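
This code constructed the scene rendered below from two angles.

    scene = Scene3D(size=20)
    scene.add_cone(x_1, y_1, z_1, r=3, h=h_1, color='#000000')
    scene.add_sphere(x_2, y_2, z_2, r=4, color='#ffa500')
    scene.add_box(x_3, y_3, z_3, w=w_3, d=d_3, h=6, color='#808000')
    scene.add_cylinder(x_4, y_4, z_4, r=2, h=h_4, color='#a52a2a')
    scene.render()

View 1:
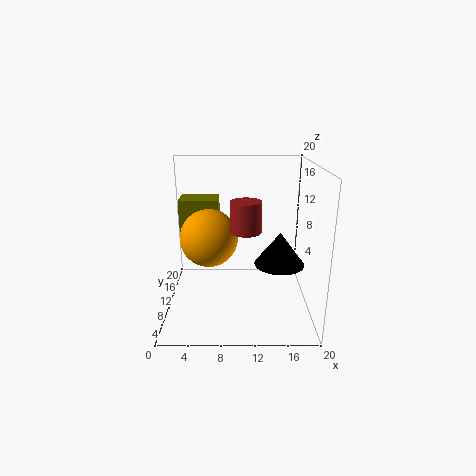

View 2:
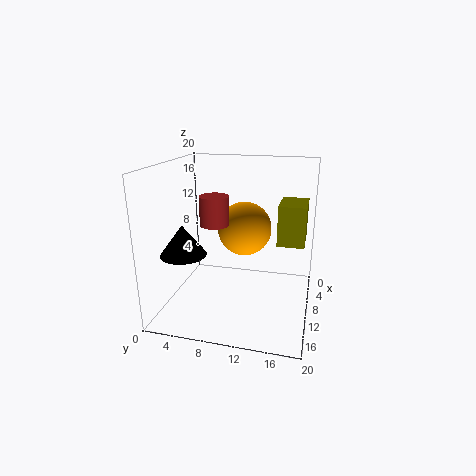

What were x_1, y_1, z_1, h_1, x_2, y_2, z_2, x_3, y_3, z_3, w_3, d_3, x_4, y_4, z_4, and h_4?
x_1 = 15, y_1 = 4, z_1 = 9, h_1 = 4, x_2 = 6, y_2 = 10, z_2 = 10, x_3 = 1, y_3 = 15, z_3 = 8, w_3 = 6, d_3 = 4, x_4 = 11, y_4 = 7, z_4 = 12, h_4 = 4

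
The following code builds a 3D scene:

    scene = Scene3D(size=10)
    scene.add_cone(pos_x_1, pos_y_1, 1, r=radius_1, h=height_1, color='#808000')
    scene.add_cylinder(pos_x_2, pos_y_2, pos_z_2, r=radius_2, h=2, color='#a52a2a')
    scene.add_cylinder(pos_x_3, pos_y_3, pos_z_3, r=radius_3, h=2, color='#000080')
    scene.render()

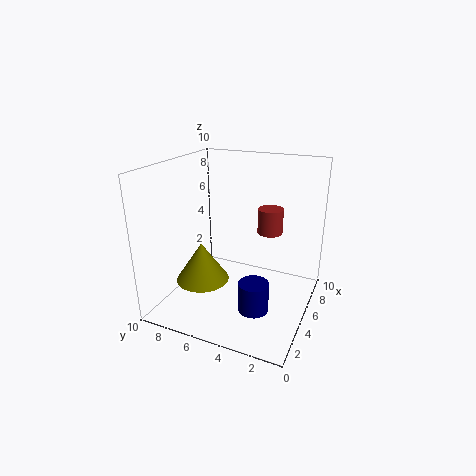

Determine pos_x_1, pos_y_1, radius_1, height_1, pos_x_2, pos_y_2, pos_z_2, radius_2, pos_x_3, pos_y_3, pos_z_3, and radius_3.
pos_x_1 = 5
pos_y_1 = 8
radius_1 = 2
height_1 = 3
pos_x_2 = 9
pos_y_2 = 4
pos_z_2 = 4
radius_2 = 1
pos_x_3 = 3
pos_y_3 = 3
pos_z_3 = 1
radius_3 = 1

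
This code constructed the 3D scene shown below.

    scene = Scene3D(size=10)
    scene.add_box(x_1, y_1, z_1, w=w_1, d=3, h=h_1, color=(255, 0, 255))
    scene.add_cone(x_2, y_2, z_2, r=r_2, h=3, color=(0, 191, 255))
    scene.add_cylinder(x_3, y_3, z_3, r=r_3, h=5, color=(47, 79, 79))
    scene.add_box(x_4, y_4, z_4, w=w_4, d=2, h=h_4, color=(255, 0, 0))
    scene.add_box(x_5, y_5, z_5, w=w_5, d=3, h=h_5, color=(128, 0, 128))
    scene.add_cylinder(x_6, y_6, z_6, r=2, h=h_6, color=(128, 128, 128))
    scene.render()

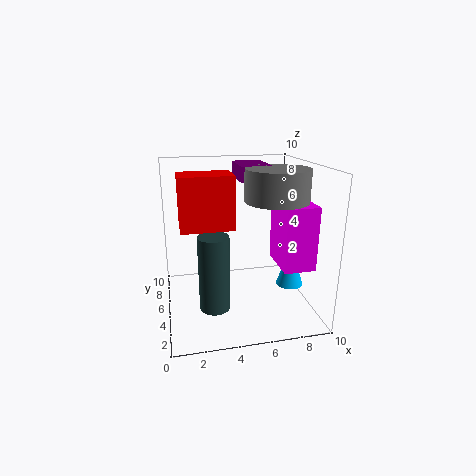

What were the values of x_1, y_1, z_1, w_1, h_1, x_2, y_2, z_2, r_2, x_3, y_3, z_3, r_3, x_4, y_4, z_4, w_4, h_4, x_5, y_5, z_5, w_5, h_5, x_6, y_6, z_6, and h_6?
x_1 = 7; y_1 = 1; z_1 = 4; w_1 = 2; h_1 = 4; x_2 = 9; y_2 = 5; z_2 = 1; r_2 = 1; x_3 = 3; y_3 = 3; z_3 = 1; r_3 = 1; x_4 = 1; y_4 = 1; z_4 = 7; w_4 = 3; h_4 = 3; x_5 = 5; y_5 = 4; z_5 = 9; w_5 = 2; h_5 = 1; x_6 = 7; y_6 = 3; z_6 = 8; h_6 = 2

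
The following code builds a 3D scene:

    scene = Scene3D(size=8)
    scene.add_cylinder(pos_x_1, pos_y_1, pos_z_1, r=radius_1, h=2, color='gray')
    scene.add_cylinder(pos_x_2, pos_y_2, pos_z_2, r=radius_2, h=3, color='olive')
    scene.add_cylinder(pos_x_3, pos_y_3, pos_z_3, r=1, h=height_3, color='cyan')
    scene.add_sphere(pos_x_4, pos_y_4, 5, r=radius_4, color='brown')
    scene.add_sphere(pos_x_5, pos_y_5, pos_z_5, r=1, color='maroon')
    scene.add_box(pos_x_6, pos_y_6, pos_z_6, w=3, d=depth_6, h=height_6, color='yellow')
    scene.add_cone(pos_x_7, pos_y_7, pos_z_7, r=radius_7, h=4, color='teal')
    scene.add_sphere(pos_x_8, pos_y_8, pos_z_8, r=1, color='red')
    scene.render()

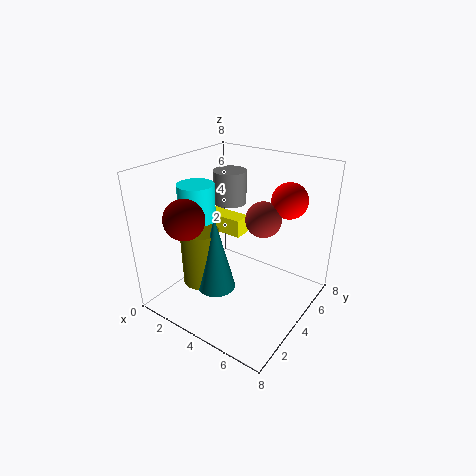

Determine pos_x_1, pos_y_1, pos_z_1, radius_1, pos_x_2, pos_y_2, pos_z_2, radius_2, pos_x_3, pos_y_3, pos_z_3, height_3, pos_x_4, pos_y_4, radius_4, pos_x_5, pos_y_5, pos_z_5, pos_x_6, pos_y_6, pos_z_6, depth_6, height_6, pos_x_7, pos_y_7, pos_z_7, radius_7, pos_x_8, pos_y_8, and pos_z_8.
pos_x_1 = 2, pos_y_1 = 6, pos_z_1 = 5, radius_1 = 1, pos_x_2 = 3, pos_y_2 = 2, pos_z_2 = 2, radius_2 = 1, pos_x_3 = 2, pos_y_3 = 3, pos_z_3 = 4, height_3 = 3, pos_x_4 = 5, pos_y_4 = 5, radius_4 = 1, pos_x_5 = 3, pos_y_5 = 1, pos_z_5 = 6, pos_x_6 = 1, pos_y_6 = 4, pos_z_6 = 4, depth_6 = 1, height_6 = 1, pos_x_7 = 4, pos_y_7 = 2, pos_z_7 = 2, radius_7 = 1, pos_x_8 = 6, pos_y_8 = 6, pos_z_8 = 6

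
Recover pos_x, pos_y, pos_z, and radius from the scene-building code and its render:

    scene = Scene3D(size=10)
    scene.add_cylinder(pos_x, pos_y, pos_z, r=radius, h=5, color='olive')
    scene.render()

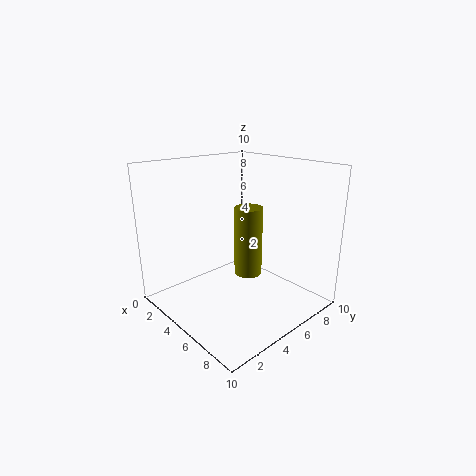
pos_x = 5; pos_y = 6; pos_z = 2; radius = 1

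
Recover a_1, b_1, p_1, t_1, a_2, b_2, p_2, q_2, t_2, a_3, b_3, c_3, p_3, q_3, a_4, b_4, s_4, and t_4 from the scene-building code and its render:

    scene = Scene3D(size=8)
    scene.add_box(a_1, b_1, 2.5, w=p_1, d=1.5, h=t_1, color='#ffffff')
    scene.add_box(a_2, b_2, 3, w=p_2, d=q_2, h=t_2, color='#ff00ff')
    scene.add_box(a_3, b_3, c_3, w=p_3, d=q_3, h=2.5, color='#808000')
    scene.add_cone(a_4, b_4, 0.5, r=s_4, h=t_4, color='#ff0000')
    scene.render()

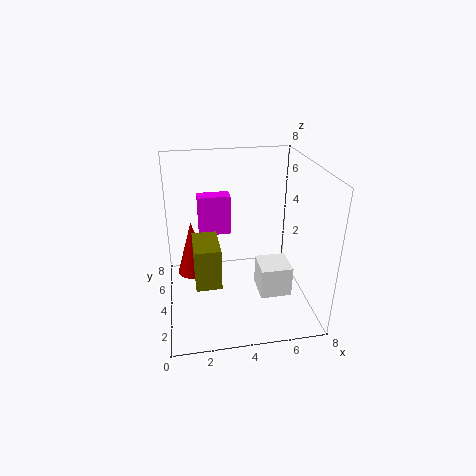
a_1 = 4.5, b_1 = 0.5, p_1 = 1.5, t_1 = 1.5, a_2 = 2, b_2 = 6.5, p_2 = 2, q_2 = 1, t_2 = 2.5, a_3 = 1.5, b_3 = 3.5, c_3 = 1, p_3 = 1.5, q_3 = 2.5, a_4 = 1.5, b_4 = 6.5, s_4 = 1, t_4 = 3.5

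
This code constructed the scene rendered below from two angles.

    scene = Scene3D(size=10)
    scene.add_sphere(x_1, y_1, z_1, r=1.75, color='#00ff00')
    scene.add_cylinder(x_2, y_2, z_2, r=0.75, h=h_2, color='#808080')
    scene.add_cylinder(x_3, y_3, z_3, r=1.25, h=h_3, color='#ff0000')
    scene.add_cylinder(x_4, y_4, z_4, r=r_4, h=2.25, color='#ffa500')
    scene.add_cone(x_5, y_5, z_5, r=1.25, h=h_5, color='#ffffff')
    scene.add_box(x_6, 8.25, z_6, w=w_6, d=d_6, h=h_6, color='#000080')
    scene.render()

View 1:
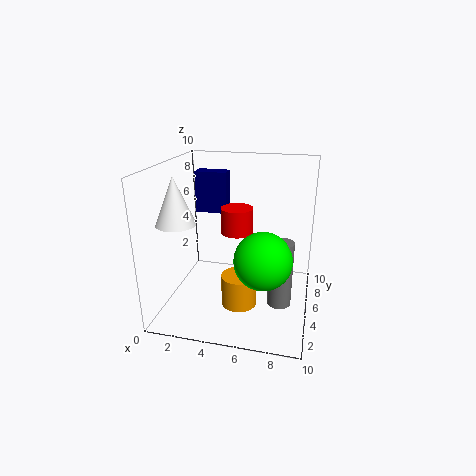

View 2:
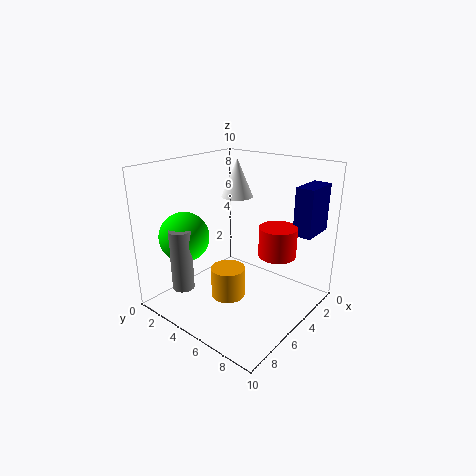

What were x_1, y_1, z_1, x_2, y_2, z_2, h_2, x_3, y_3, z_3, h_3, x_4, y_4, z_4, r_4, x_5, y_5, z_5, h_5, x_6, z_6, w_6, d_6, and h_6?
x_1 = 7.25
y_1 = 2
z_1 = 5
x_2 = 8.25
y_2 = 2.75
z_2 = 1.75
h_2 = 4.25
x_3 = 4.25
y_3 = 7.75
z_3 = 4.25
h_3 = 2
x_4 = 5.25
y_4 = 4.25
z_4 = 0.25
r_4 = 1.25
x_5 = 1.75
y_5 = 2.25
z_5 = 6.75
h_5 = 3
x_6 = 0.75
z_6 = 5.5
w_6 = 2.5
d_6 = 1.25
h_6 = 3.25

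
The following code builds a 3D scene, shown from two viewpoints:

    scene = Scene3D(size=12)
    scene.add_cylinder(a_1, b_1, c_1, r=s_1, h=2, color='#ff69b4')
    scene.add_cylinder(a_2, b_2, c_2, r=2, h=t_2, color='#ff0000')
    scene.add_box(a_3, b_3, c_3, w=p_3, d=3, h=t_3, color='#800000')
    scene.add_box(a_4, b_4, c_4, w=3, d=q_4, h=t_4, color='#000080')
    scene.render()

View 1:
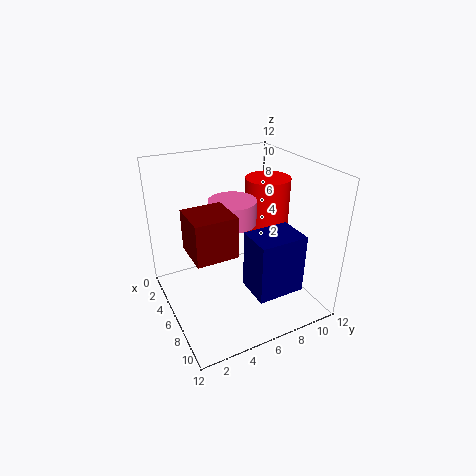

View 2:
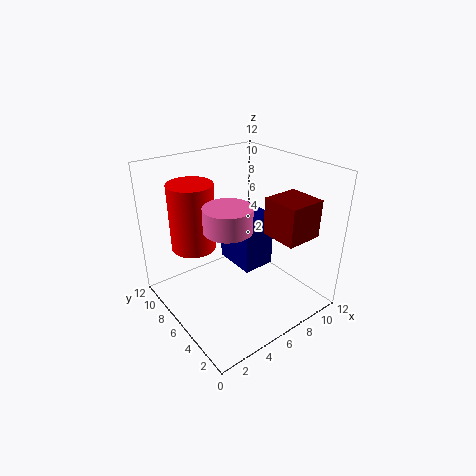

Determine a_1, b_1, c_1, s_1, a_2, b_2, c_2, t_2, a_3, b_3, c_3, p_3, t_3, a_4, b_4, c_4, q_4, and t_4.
a_1 = 5
b_1 = 6
c_1 = 7
s_1 = 2
a_2 = 4
b_2 = 10
c_2 = 4
t_2 = 6
a_3 = 7
b_3 = 1
c_3 = 7
p_3 = 3
t_3 = 3
a_4 = 7
b_4 = 6
c_4 = 2
q_4 = 4
t_4 = 5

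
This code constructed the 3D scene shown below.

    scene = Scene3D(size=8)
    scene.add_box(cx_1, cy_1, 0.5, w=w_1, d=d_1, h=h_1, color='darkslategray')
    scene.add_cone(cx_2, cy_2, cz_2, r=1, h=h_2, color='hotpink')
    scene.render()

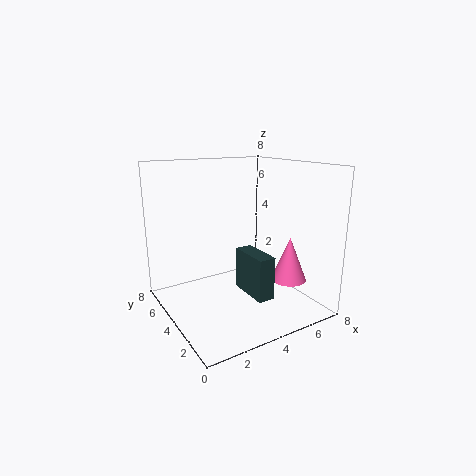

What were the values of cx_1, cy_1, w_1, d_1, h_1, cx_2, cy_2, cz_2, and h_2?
cx_1 = 4.5
cy_1 = 2.5
w_1 = 1
d_1 = 2.5
h_1 = 2.5
cx_2 = 6.5
cy_2 = 2.5
cz_2 = 1.5
h_2 = 2.5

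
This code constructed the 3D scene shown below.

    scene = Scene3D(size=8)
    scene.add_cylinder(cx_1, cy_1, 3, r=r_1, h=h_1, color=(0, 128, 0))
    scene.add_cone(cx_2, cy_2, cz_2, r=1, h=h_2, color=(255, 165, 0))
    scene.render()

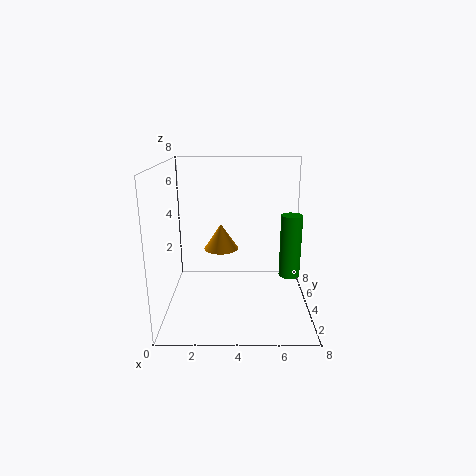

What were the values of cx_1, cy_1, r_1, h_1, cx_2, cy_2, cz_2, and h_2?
cx_1 = 6.5
cy_1 = 1.5
r_1 = 0.5
h_1 = 3
cx_2 = 3
cy_2 = 5
cz_2 = 3
h_2 = 1.5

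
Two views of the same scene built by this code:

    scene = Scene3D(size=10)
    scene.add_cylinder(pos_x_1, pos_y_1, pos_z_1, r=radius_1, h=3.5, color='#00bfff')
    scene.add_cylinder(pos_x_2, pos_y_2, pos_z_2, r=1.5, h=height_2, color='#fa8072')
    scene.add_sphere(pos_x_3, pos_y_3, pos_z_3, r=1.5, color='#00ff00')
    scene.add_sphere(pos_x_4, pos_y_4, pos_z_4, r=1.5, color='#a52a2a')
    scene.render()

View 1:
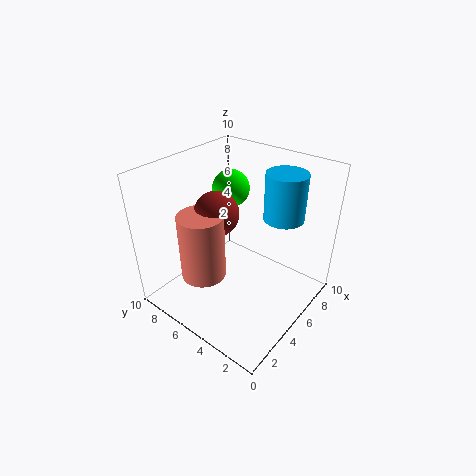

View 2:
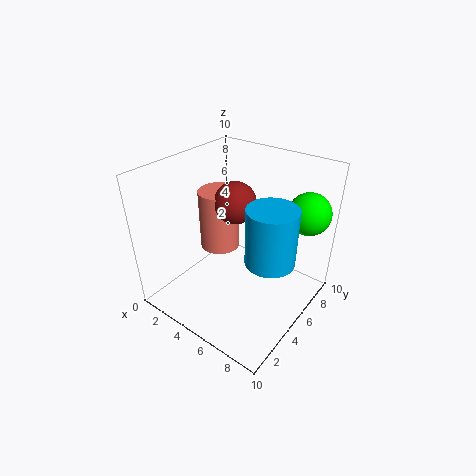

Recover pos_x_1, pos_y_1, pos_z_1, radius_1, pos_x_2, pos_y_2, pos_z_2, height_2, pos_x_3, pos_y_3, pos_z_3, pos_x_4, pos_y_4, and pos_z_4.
pos_x_1 = 8.5; pos_y_1 = 3.5; pos_z_1 = 5.5; radius_1 = 1.5; pos_x_2 = 2.5; pos_y_2 = 6; pos_z_2 = 3; height_2 = 4.5; pos_x_3 = 8.5; pos_y_3 = 8.5; pos_z_3 = 6.5; pos_x_4 = 4; pos_y_4 = 6; pos_z_4 = 7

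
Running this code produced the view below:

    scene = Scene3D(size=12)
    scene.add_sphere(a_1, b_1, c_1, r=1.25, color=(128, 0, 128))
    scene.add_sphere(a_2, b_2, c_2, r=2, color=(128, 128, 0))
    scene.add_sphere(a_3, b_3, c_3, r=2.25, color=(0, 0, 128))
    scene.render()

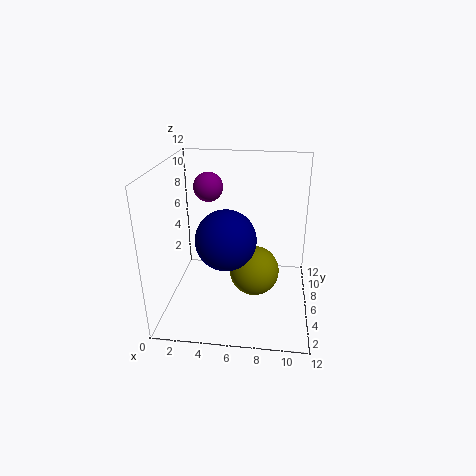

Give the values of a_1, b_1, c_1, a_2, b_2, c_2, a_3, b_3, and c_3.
a_1 = 3.25; b_1 = 7.75; c_1 = 9.75; a_2 = 7.5; b_2 = 4.75; c_2 = 3.75; a_3 = 5.5; b_3 = 3; c_3 = 7.25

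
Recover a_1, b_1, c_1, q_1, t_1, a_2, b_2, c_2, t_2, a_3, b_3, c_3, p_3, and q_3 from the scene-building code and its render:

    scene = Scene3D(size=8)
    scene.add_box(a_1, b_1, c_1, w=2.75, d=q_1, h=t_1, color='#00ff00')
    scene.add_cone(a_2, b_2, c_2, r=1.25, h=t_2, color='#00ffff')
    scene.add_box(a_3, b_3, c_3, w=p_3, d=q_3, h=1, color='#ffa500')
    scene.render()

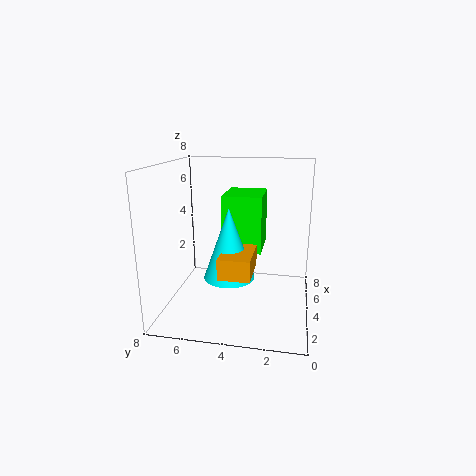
a_1 = 4.25; b_1 = 2.75; c_1 = 3; q_1 = 2.25; t_1 = 3.25; a_2 = 1.75; b_2 = 4; c_2 = 2.75; t_2 = 3.5; a_3 = 0.25; b_3 = 2.75; c_3 = 3.25; p_3 = 2.25; q_3 = 1.5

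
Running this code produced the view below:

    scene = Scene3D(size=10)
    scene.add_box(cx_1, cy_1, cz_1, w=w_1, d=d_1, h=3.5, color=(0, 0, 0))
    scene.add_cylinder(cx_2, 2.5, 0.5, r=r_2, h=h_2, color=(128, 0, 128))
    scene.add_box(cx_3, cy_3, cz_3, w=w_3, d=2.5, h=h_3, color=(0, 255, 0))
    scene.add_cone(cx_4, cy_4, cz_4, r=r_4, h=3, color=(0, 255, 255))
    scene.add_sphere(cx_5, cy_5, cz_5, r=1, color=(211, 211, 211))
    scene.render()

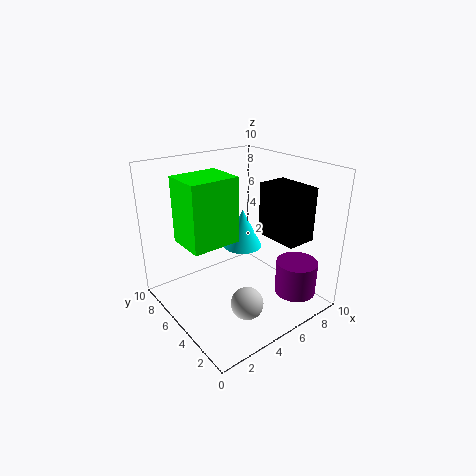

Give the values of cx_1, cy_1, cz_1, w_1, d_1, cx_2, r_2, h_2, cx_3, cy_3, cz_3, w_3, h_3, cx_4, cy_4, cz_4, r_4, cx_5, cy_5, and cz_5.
cx_1 = 6; cy_1 = 1; cz_1 = 5.5; w_1 = 2; d_1 = 3; cx_2 = 8.5; r_2 = 1.5; h_2 = 2.5; cx_3 = 0.5; cy_3 = 3; cz_3 = 6; w_3 = 3; h_3 = 4; cx_4 = 7; cy_4 = 7; cz_4 = 3; r_4 = 1.5; cx_5 = 3; cy_5 = 1.5; cz_5 = 2.5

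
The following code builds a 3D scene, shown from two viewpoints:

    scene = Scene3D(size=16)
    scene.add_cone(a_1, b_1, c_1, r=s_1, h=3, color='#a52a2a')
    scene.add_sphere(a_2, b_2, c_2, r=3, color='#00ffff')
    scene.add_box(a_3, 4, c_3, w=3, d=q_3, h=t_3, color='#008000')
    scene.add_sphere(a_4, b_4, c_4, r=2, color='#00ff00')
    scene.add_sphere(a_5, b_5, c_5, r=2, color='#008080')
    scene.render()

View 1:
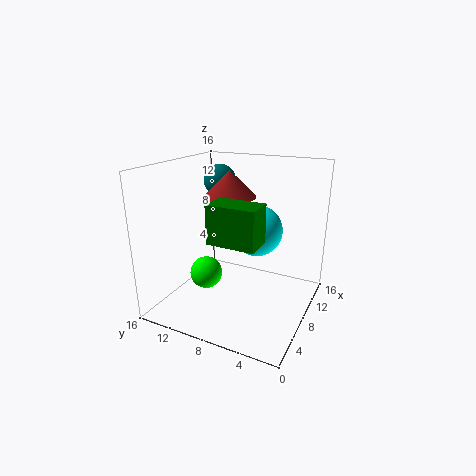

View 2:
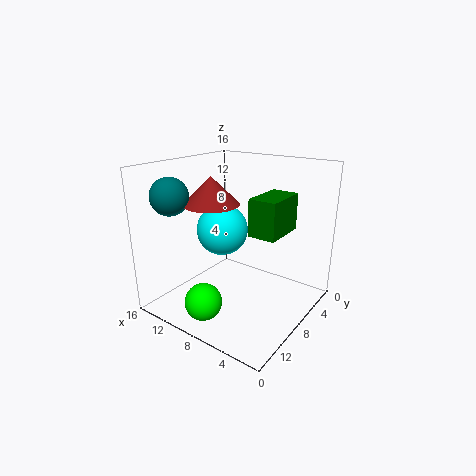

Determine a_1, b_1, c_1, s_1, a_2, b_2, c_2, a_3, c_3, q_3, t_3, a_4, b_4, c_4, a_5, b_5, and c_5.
a_1 = 10
b_1 = 10
c_1 = 12
s_1 = 3
a_2 = 11
b_2 = 7
c_2 = 8
a_3 = 3
c_3 = 9
q_3 = 5
t_3 = 4
a_4 = 9
b_4 = 13
c_4 = 2
a_5 = 13
b_5 = 13
c_5 = 13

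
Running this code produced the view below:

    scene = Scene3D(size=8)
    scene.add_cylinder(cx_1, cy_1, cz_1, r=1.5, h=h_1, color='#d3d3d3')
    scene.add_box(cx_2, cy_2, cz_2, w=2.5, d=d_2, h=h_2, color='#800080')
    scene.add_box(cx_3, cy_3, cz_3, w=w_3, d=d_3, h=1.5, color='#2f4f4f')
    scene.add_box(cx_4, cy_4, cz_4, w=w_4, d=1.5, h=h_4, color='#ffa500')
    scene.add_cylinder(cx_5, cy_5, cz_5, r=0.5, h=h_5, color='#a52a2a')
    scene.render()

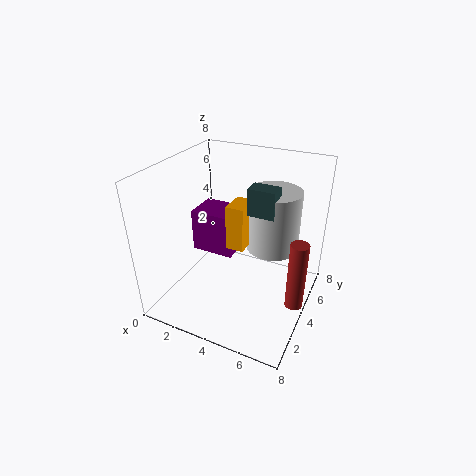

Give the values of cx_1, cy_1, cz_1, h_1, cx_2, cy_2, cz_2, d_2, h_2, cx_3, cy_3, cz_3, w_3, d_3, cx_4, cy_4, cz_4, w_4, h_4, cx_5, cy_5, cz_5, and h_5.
cx_1 = 5.5; cy_1 = 5.5; cz_1 = 3; h_1 = 3.5; cx_2 = 1; cy_2 = 4; cz_2 = 2.5; d_2 = 2; h_2 = 2.5; cx_3 = 4.5; cy_3 = 4; cz_3 = 5.5; w_3 = 1.5; d_3 = 1; cx_4 = 3.5; cy_4 = 3.5; cz_4 = 3.5; w_4 = 1; h_4 = 2.5; cx_5 = 7.5; cy_5 = 4; cz_5 = 0.5; h_5 = 4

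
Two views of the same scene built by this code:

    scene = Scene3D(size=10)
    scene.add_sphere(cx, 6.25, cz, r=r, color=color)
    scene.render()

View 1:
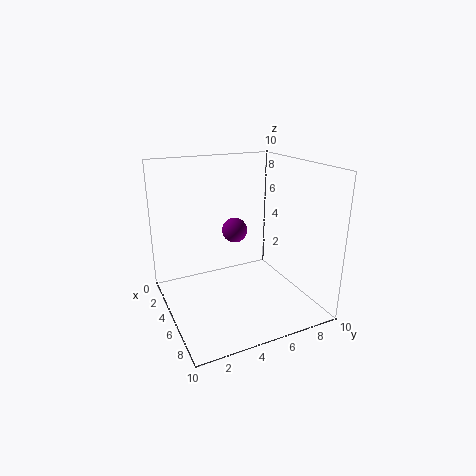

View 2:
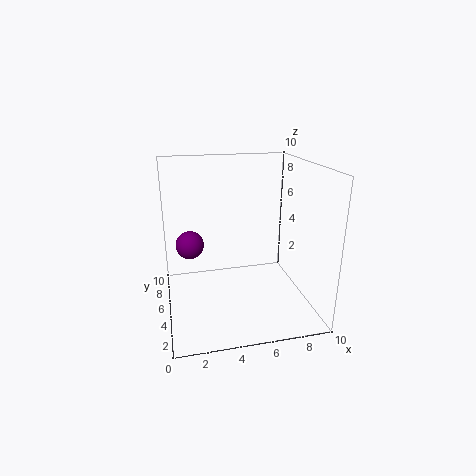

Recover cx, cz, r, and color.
cx = 1.75, cz = 4.25, r = 1, color = 'purple'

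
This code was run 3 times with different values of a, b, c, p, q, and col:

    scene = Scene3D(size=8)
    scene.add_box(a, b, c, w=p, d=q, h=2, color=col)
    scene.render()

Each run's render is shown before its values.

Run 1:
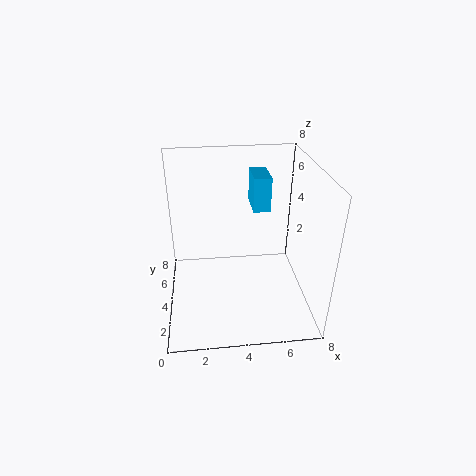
a = 5
b = 5
c = 5
p = 1
q = 2
col = 'deepskyblue'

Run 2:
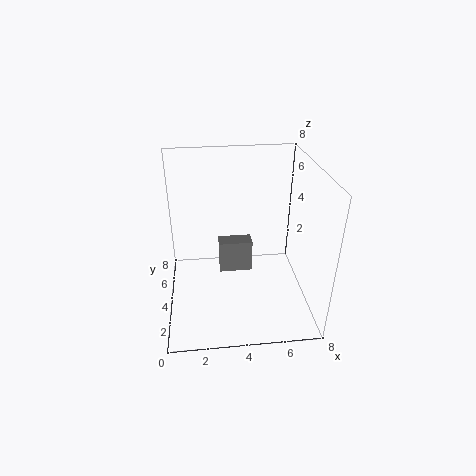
a = 3
b = 5
c = 1
p = 2
q = 1
col = 'gray'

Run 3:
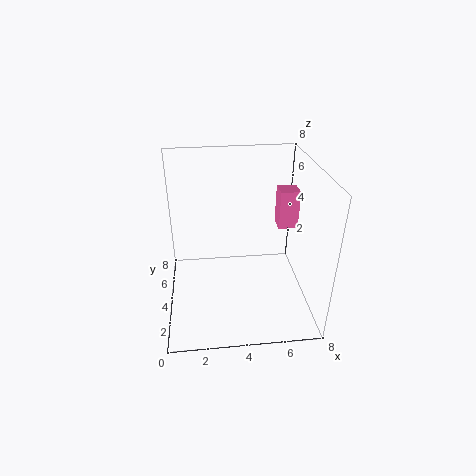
a = 6
b = 3
c = 5
p = 1
q = 1
col = 'hotpink'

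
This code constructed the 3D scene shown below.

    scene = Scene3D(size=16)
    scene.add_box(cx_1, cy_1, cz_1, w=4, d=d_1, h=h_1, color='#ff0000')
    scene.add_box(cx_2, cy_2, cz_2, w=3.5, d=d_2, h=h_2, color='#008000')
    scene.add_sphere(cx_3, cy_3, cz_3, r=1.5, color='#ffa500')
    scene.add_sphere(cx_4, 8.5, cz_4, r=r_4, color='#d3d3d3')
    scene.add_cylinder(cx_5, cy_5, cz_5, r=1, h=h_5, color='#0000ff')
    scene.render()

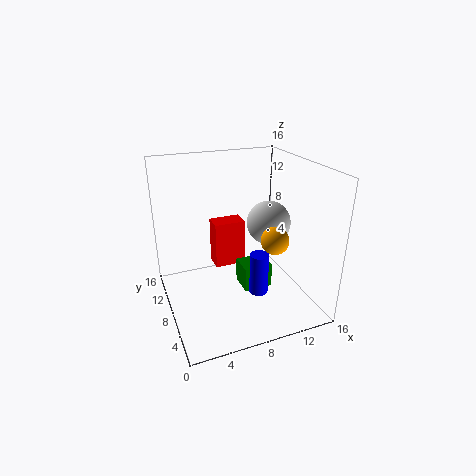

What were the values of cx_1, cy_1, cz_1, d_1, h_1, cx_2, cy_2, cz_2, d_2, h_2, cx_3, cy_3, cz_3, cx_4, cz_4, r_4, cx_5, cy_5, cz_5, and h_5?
cx_1 = 7
cy_1 = 13
cz_1 = 1.5
d_1 = 2.5
h_1 = 6
cx_2 = 9
cy_2 = 8
cz_2 = 0.5
d_2 = 3
h_2 = 3
cx_3 = 11
cy_3 = 5
cz_3 = 8.5
cx_4 = 12
cz_4 = 9
r_4 = 2.5
cx_5 = 9
cy_5 = 4.5
cz_5 = 3
h_5 = 4.5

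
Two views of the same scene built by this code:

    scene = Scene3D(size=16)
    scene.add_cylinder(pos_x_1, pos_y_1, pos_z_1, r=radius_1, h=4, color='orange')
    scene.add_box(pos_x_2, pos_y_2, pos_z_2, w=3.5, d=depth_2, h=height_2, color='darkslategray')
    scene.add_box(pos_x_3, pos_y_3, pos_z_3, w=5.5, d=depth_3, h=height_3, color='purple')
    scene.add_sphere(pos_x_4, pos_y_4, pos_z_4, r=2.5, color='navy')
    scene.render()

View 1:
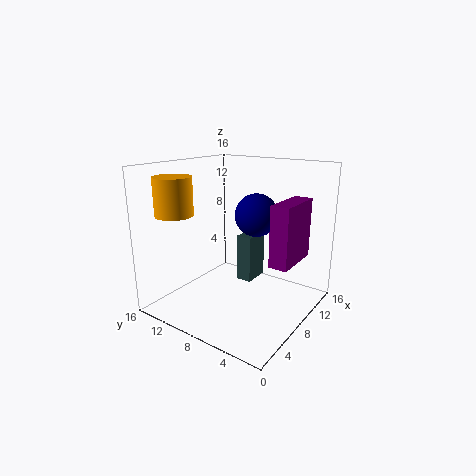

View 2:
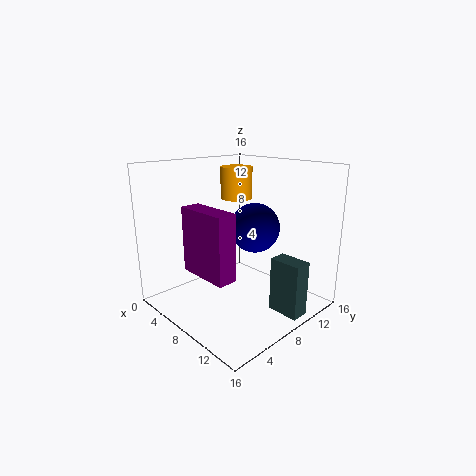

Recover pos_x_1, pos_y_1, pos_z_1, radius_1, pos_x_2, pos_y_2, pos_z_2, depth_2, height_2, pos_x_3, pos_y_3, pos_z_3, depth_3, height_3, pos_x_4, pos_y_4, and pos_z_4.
pos_x_1 = 3; pos_y_1 = 12.5; pos_z_1 = 11; radius_1 = 2; pos_x_2 = 12; pos_y_2 = 9; pos_z_2 = 0.5; depth_2 = 2; height_2 = 6; pos_x_3 = 7; pos_y_3 = 1.5; pos_z_3 = 6; depth_3 = 2; height_3 = 6.5; pos_x_4 = 11; pos_y_4 = 7.5; pos_z_4 = 10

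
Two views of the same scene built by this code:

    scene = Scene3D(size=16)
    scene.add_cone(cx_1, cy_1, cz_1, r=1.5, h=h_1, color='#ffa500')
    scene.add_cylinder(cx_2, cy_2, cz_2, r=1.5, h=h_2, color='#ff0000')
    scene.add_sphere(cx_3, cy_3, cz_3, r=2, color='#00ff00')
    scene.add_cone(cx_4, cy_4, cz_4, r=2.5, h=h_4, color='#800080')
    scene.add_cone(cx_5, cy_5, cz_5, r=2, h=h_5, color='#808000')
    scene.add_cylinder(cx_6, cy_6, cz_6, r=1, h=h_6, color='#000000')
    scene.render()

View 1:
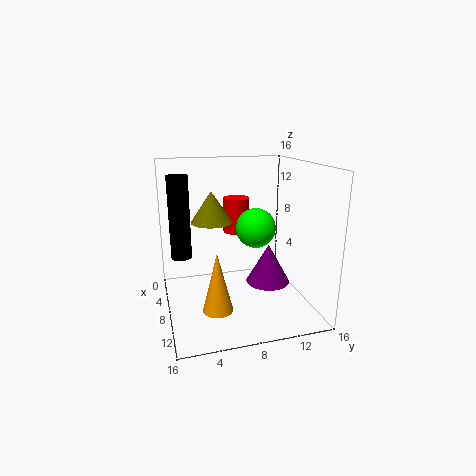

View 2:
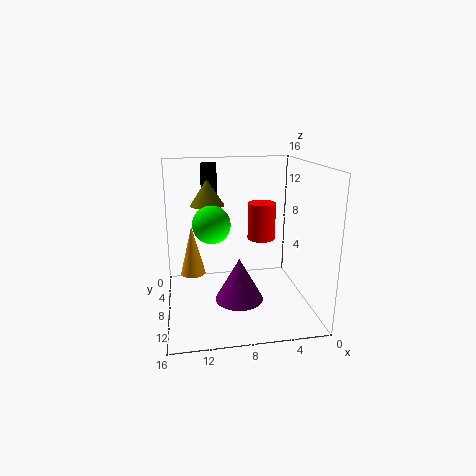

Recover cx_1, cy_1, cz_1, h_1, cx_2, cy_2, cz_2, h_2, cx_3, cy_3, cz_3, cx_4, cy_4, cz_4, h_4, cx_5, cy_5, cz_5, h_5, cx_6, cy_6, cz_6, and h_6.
cx_1 = 13; cy_1 = 4.5; cz_1 = 2.5; h_1 = 6; cx_2 = 5.5; cy_2 = 8.5; cz_2 = 8; h_2 = 4; cx_3 = 11; cy_3 = 9; cz_3 = 10; cx_4 = 8.5; cy_4 = 11.5; cz_4 = 2.5; h_4 = 4.5; cx_5 = 11; cy_5 = 4.5; cz_5 = 11; h_5 = 3; cx_6 = 10.5; cy_6 = 1.5; cz_6 = 7.5; h_6 = 8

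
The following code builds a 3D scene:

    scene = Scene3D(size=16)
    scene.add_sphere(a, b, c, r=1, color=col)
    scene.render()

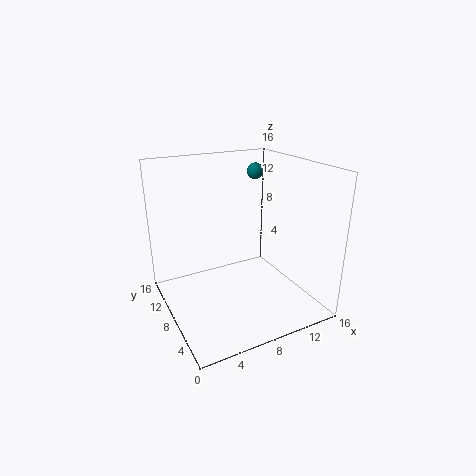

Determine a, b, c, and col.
a = 13
b = 13
c = 14
col = 'teal'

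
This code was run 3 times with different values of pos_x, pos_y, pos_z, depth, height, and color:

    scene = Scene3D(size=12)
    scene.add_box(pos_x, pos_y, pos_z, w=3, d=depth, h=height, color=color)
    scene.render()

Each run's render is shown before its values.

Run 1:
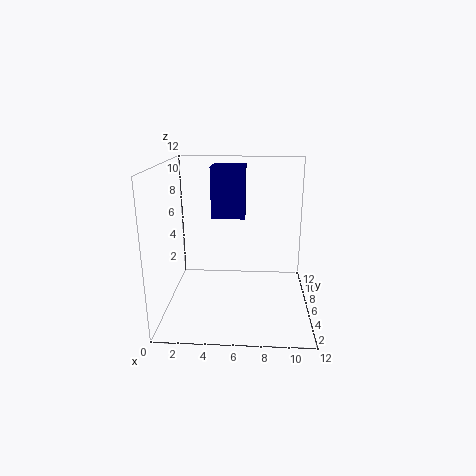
pos_x = 3.5, pos_y = 8, pos_z = 7, depth = 3, height = 4.5, color = 'navy'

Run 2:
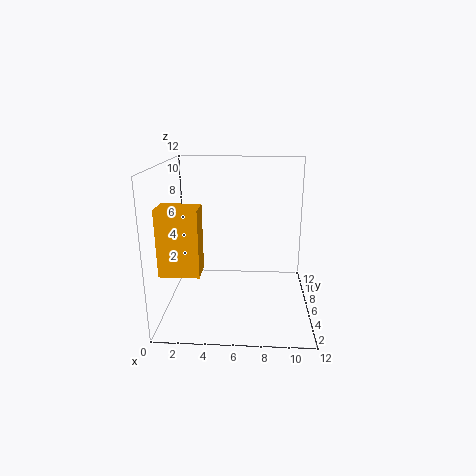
pos_x = 0.5, pos_y = 1.5, pos_z = 4.5, depth = 2, height = 5, color = 'orange'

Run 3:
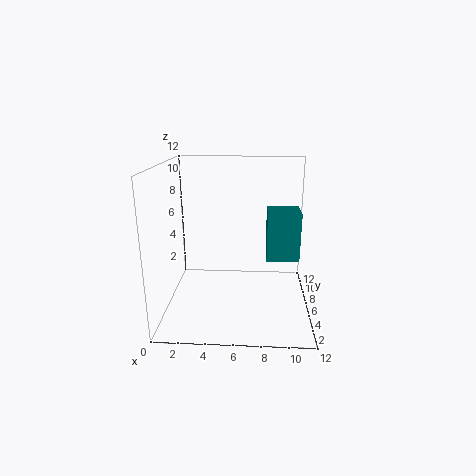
pos_x = 8.5, pos_y = 8, pos_z = 3, depth = 3, height = 4.5, color = 'teal'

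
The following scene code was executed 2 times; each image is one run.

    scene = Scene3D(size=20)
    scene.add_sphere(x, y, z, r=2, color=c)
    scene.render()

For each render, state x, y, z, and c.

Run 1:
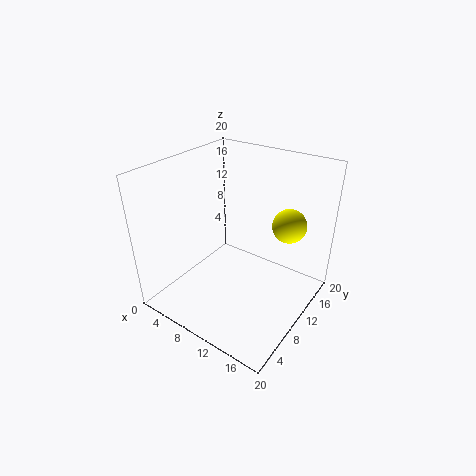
x = 18
y = 9
z = 15
c = 'yellow'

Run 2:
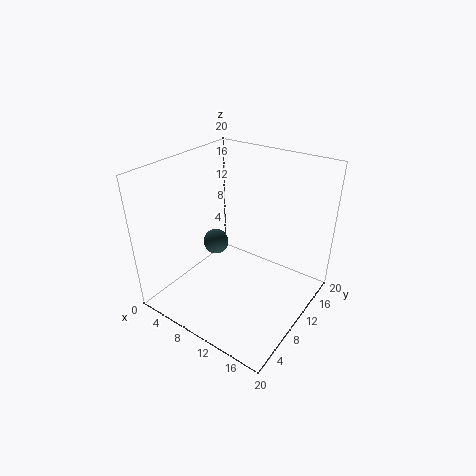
x = 3.5
y = 13
z = 5.5
c = 'darkslategray'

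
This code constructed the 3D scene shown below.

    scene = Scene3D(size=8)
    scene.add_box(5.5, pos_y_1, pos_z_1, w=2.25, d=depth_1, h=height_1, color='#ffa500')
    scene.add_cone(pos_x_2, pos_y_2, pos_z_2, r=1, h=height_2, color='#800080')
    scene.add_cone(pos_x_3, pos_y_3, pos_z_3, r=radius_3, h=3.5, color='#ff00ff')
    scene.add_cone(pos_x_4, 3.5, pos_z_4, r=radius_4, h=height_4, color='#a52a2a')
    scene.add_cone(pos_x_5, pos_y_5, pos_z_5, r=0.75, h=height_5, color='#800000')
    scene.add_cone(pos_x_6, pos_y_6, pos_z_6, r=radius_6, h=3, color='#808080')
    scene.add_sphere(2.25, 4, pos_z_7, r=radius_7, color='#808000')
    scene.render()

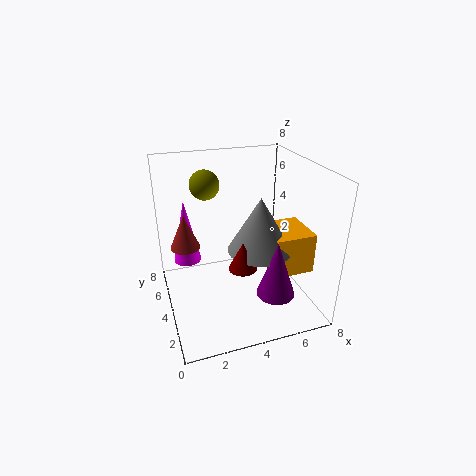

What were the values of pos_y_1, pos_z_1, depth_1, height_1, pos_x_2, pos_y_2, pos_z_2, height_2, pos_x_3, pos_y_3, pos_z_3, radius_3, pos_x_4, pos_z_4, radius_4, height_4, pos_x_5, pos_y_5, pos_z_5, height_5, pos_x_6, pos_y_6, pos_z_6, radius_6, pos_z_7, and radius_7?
pos_y_1 = 2, pos_z_1 = 2.25, depth_1 = 2.5, height_1 = 2.25, pos_x_2 = 5.25, pos_y_2 = 1.5, pos_z_2 = 1.75, height_2 = 3, pos_x_3 = 1.25, pos_y_3 = 4.75, pos_z_3 = 2.75, radius_3 = 0.75, pos_x_4 = 1, pos_z_4 = 4.25, radius_4 = 0.75, height_4 = 1.75, pos_x_5 = 3.75, pos_y_5 = 2.5, pos_z_5 = 3, height_5 = 1.5, pos_x_6 = 5, pos_y_6 = 3.25, pos_z_6 = 3.5, radius_6 = 1.75, pos_z_7 = 7.25, radius_7 = 0.75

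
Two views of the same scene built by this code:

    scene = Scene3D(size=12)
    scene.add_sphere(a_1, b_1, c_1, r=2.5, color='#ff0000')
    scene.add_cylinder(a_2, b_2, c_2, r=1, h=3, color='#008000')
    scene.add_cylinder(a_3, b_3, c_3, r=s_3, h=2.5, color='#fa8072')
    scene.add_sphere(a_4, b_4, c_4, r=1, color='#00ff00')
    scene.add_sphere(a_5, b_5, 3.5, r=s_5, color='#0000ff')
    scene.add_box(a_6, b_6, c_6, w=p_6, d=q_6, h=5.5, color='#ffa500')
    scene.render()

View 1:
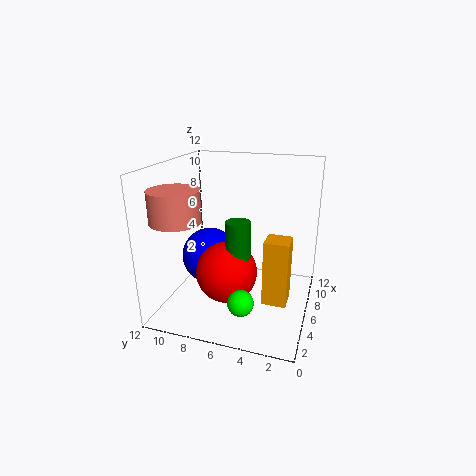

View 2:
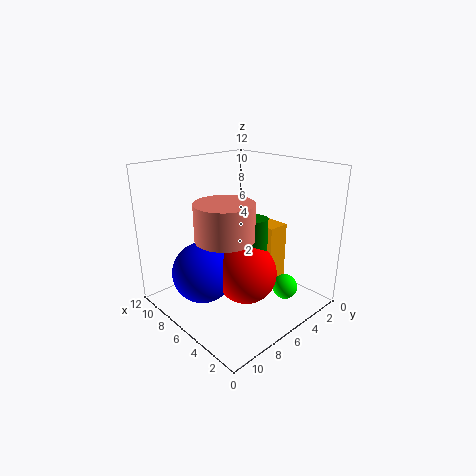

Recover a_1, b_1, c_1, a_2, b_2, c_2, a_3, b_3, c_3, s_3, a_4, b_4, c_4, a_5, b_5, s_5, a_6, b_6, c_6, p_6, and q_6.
a_1 = 4.5
b_1 = 6.5
c_1 = 3.5
a_2 = 4.5
b_2 = 5.5
c_2 = 5
a_3 = 3
b_3 = 10
c_3 = 8
s_3 = 2
a_4 = 2
b_4 = 4.5
c_4 = 2.5
a_5 = 7
b_5 = 9
s_5 = 2.5
a_6 = 4.5
b_6 = 1.5
c_6 = 1
p_6 = 2
q_6 = 2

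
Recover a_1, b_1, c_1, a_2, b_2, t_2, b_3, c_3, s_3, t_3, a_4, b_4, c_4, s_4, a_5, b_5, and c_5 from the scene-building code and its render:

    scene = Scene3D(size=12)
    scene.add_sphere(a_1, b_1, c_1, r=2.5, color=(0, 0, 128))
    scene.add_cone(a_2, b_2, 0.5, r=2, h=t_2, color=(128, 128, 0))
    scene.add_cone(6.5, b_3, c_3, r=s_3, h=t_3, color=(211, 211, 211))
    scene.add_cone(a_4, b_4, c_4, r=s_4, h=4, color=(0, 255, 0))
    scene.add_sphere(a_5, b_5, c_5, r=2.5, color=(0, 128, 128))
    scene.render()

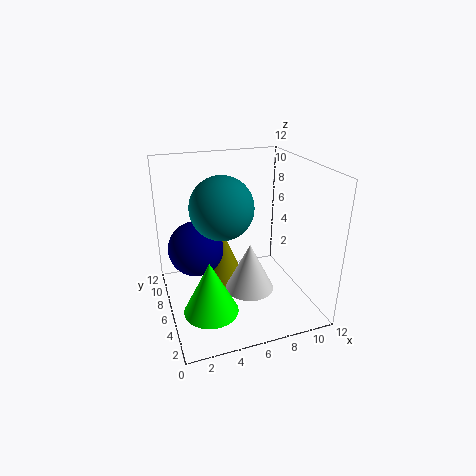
a_1 = 3; b_1 = 9; c_1 = 4; a_2 = 5.5; b_2 = 9; t_2 = 5; b_3 = 4.5; c_3 = 2; s_3 = 2; t_3 = 4; a_4 = 2.5; b_4 = 2; c_4 = 2.5; s_4 = 2; a_5 = 4.5; b_5 = 5.5; c_5 = 9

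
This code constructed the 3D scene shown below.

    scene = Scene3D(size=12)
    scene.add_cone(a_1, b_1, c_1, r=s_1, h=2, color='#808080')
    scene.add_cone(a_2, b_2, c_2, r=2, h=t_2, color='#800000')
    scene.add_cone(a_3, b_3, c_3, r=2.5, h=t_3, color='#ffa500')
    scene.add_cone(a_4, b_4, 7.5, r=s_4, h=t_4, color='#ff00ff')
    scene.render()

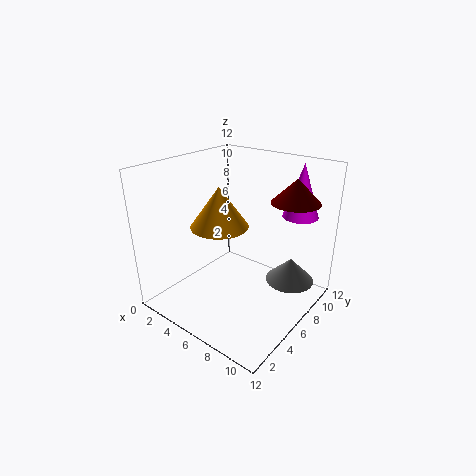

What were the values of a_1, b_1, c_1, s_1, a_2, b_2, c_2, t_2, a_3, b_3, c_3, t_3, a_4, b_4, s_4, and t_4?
a_1 = 10
b_1 = 8
c_1 = 2.5
s_1 = 2
a_2 = 9.5
b_2 = 9
c_2 = 9
t_2 = 2
a_3 = 4
b_3 = 6
c_3 = 6.5
t_3 = 3.5
a_4 = 9.5
b_4 = 10
s_4 = 1.5
t_4 = 4.5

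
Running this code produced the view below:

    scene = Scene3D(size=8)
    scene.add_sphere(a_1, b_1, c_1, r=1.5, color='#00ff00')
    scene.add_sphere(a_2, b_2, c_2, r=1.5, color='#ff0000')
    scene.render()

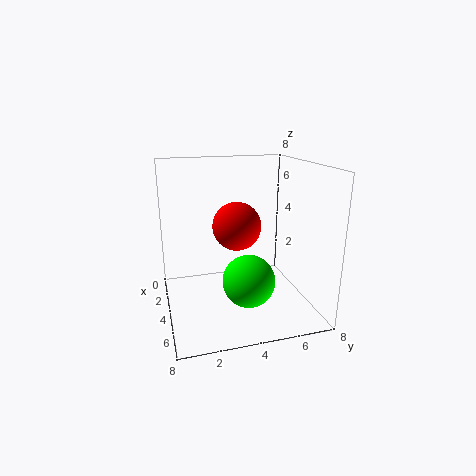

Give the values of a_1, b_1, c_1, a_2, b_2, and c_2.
a_1 = 4.5; b_1 = 4.5; c_1 = 1.5; a_2 = 2; b_2 = 4.5; c_2 = 4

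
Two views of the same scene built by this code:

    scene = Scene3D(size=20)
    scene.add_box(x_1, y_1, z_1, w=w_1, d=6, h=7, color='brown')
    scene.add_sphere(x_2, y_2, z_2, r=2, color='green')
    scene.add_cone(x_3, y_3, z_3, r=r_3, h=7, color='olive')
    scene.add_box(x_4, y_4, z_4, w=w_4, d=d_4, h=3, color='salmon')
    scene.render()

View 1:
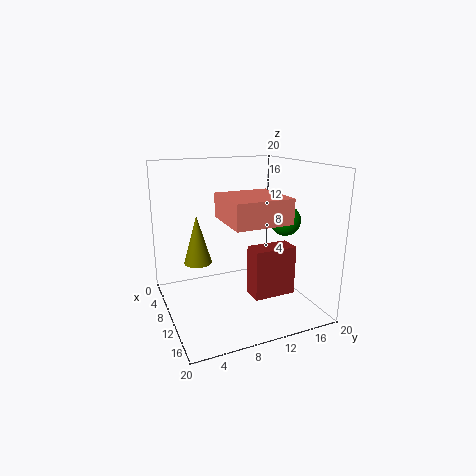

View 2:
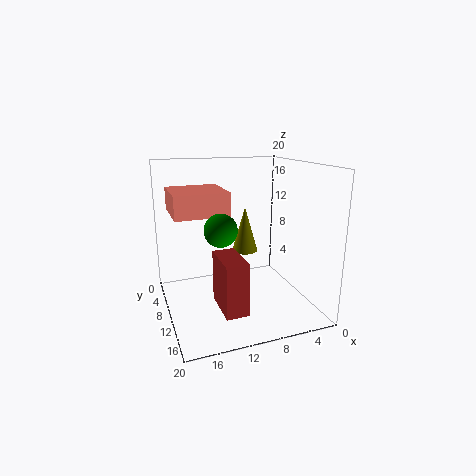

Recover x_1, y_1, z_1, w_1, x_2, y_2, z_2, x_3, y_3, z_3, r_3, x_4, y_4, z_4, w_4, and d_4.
x_1 = 11
y_1 = 11
z_1 = 2
w_1 = 3
x_2 = 14
y_2 = 15
z_2 = 13
x_3 = 7
y_3 = 5
z_3 = 6
r_3 = 2
x_4 = 12
y_4 = 6
z_4 = 14
w_4 = 7
d_4 = 7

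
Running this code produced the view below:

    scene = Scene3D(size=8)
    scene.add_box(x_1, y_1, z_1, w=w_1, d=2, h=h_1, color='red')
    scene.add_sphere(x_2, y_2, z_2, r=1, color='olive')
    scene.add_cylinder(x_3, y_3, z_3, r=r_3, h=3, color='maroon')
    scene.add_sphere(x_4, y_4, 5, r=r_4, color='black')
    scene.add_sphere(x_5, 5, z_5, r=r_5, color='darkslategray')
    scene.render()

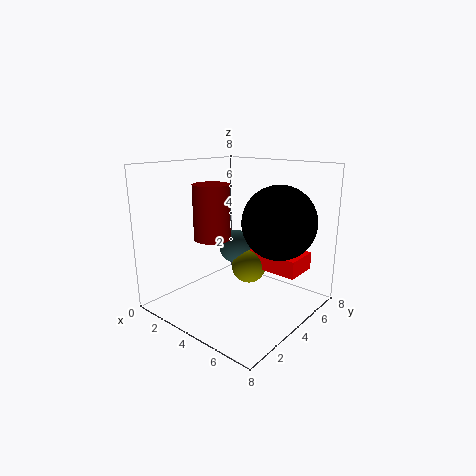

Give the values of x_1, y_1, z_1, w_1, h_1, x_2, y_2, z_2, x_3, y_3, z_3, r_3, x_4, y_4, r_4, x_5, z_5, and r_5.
x_1 = 4; y_1 = 5; z_1 = 2; w_1 = 3; h_1 = 1; x_2 = 4; y_2 = 5; z_2 = 2; x_3 = 3; y_3 = 3; z_3 = 4; r_3 = 1; x_4 = 6; y_4 = 5; r_4 = 2; x_5 = 3; z_5 = 3; r_5 = 1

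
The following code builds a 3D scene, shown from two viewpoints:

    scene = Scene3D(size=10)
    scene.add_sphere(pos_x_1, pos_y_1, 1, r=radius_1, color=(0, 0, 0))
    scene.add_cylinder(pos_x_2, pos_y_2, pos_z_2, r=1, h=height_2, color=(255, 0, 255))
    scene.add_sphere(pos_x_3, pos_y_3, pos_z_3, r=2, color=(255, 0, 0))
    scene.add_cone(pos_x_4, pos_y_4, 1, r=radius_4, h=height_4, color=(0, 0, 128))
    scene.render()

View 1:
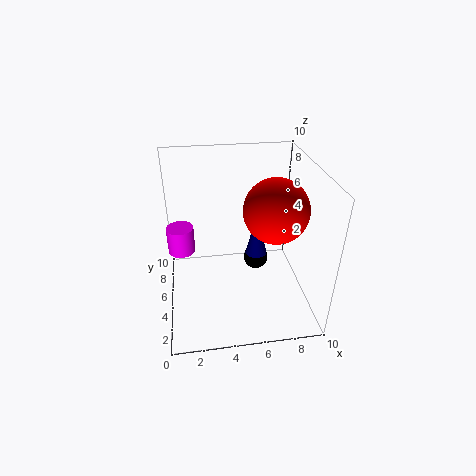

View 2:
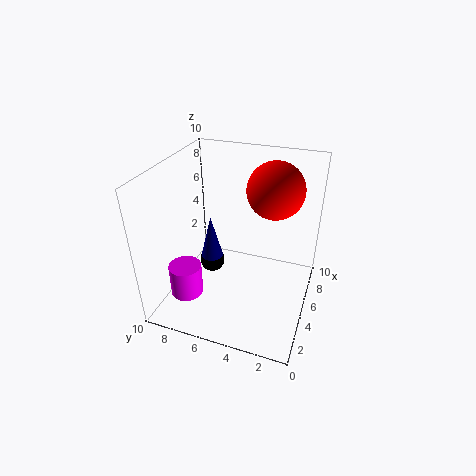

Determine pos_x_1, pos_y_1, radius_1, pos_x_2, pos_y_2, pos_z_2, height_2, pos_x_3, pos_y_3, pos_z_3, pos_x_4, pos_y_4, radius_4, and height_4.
pos_x_1 = 7, pos_y_1 = 8, radius_1 = 1, pos_x_2 = 1, pos_y_2 = 7, pos_z_2 = 3, height_2 = 2, pos_x_3 = 7, pos_y_3 = 3, pos_z_3 = 8, pos_x_4 = 7, pos_y_4 = 8, radius_4 = 1, height_4 = 4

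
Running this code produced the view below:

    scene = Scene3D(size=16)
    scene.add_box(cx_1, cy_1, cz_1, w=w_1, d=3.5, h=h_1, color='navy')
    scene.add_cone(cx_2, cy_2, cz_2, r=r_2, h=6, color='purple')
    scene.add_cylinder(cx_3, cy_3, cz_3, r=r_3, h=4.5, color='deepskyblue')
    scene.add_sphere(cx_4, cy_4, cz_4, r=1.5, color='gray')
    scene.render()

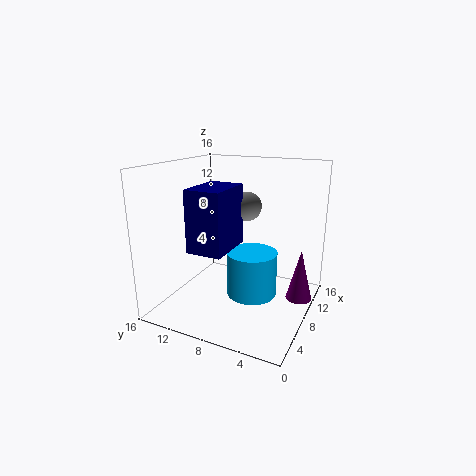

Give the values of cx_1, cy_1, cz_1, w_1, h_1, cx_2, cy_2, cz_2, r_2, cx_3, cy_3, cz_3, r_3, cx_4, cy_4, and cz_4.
cx_1 = 1; cy_1 = 6.5; cz_1 = 8.5; w_1 = 5; h_1 = 6; cx_2 = 11; cy_2 = 1.5; cz_2 = 0.5; r_2 = 1.5; cx_3 = 5; cy_3 = 5; cz_3 = 3.5; r_3 = 2.5; cx_4 = 7; cy_4 = 6.5; cz_4 = 12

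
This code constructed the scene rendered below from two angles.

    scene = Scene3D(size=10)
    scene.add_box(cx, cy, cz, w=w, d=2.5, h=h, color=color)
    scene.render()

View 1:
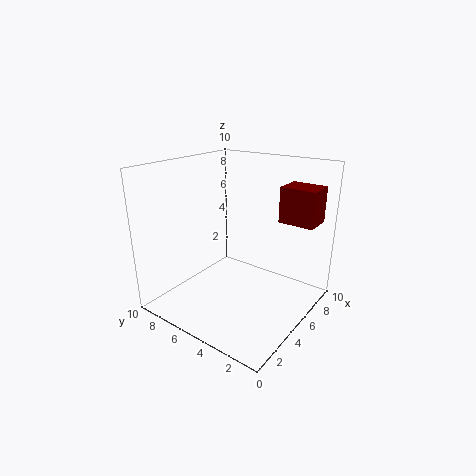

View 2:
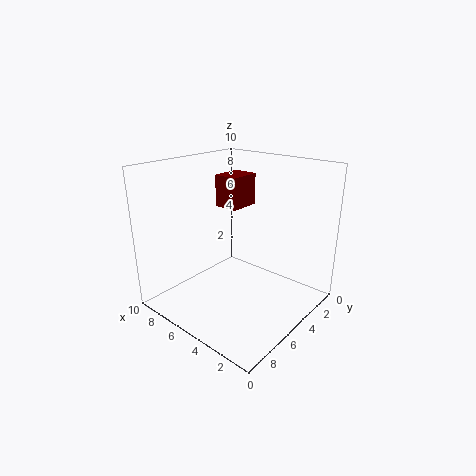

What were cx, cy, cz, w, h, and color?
cx = 7, cy = 0.5, cz = 6, w = 2, h = 2.5, color = 'maroon'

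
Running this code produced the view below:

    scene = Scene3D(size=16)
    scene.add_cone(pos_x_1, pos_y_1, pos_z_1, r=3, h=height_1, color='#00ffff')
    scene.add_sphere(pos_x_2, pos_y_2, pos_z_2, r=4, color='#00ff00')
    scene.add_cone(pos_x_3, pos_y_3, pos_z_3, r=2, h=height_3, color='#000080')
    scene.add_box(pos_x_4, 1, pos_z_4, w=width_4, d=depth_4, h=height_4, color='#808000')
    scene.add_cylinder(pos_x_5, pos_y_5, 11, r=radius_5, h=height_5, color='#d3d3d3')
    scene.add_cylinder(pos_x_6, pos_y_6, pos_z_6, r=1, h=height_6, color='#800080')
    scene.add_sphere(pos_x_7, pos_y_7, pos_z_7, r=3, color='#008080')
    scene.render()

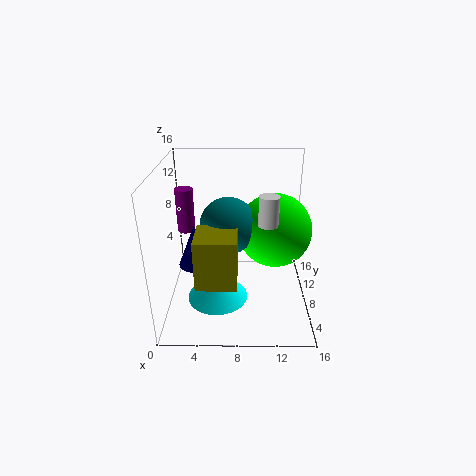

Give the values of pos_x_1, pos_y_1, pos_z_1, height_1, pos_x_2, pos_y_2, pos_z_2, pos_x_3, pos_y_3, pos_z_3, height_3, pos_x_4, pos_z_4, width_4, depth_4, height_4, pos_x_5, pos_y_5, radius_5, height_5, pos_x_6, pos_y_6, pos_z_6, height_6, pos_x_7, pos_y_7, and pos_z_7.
pos_x_1 = 6
pos_y_1 = 3
pos_z_1 = 4
height_1 = 3
pos_x_2 = 12
pos_y_2 = 8
pos_z_2 = 9
pos_x_3 = 3
pos_y_3 = 9
pos_z_3 = 4
height_3 = 5
pos_x_4 = 4
pos_z_4 = 6
width_4 = 4
depth_4 = 4
height_4 = 5
pos_x_5 = 11
pos_y_5 = 5
radius_5 = 1
height_5 = 3
pos_x_6 = 2
pos_y_6 = 10
pos_z_6 = 8
height_6 = 5
pos_x_7 = 7
pos_y_7 = 7
pos_z_7 = 10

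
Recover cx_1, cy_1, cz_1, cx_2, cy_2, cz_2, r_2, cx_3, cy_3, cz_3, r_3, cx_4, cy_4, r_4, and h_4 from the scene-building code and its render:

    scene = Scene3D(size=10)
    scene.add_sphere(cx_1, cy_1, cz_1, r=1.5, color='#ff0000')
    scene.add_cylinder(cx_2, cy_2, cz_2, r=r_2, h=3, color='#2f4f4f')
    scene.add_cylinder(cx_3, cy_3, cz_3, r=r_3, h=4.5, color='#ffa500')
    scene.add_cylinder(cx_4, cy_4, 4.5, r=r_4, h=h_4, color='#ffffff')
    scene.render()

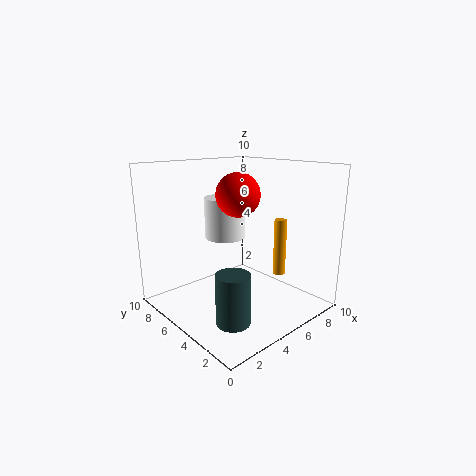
cx_1 = 5
cy_1 = 5
cz_1 = 8
cx_2 = 1.5
cy_2 = 1.5
cz_2 = 1.5
r_2 = 1
cx_3 = 9.5
cy_3 = 5
cz_3 = 1
r_3 = 0.5
cx_4 = 5.5
cy_4 = 7
r_4 = 1.5
h_4 = 3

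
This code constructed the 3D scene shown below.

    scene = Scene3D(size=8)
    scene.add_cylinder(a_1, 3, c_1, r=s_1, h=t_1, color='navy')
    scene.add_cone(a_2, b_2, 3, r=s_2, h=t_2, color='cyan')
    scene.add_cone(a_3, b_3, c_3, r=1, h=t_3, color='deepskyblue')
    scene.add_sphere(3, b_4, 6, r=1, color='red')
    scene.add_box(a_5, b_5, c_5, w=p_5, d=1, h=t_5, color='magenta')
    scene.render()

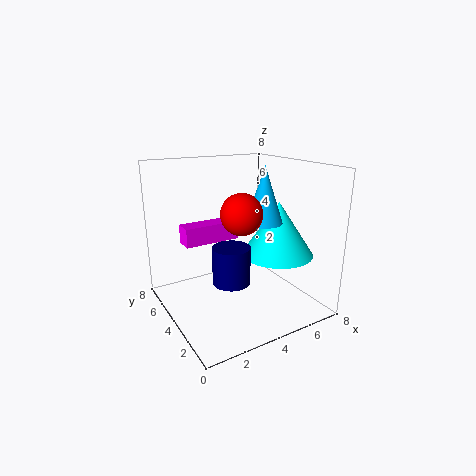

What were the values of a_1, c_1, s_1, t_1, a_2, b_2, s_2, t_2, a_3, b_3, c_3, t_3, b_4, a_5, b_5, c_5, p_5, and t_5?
a_1 = 3; c_1 = 2; s_1 = 1; t_1 = 2; a_2 = 6; b_2 = 3; s_2 = 2; t_2 = 3; a_3 = 5; b_3 = 3; c_3 = 5; t_3 = 3; b_4 = 2; a_5 = 1; b_5 = 4; c_5 = 4; p_5 = 3; t_5 = 1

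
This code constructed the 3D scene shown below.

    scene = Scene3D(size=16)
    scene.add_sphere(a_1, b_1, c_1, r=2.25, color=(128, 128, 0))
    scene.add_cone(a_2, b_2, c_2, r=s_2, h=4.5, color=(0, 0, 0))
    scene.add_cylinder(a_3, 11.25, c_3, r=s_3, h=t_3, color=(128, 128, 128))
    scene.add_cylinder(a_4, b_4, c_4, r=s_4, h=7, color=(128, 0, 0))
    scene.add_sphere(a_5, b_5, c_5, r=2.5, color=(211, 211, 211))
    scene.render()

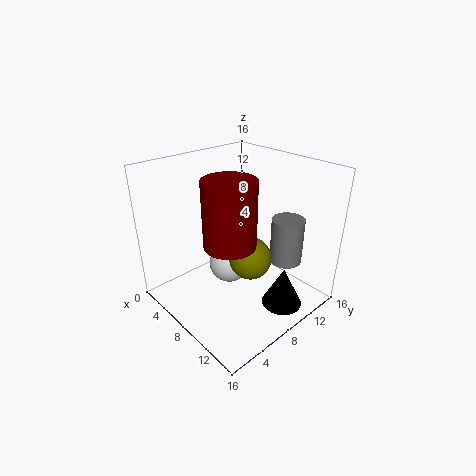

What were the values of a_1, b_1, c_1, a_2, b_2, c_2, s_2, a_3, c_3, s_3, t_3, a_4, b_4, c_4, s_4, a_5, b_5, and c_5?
a_1 = 10.5
b_1 = 7.5
c_1 = 6.75
a_2 = 13
b_2 = 10.25
c_2 = 0.75
s_2 = 2.25
a_3 = 12.25
c_3 = 5.75
s_3 = 1.75
t_3 = 5
a_4 = 9.25
b_4 = 5.75
c_4 = 8.5
s_4 = 2.75
a_5 = 5
b_5 = 9.25
c_5 = 2.75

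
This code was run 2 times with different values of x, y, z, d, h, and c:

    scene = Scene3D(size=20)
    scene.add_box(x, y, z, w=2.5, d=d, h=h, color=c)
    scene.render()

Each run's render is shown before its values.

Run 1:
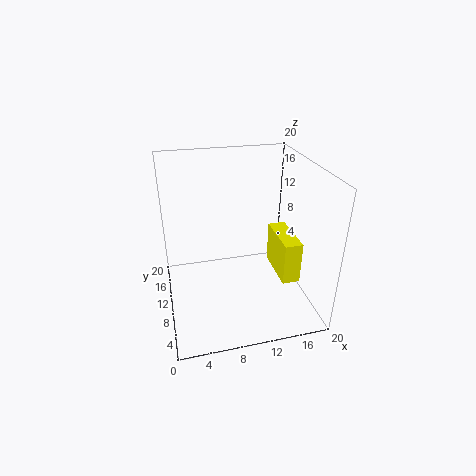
x = 15.5, y = 6, z = 4, d = 7, h = 6, c = 'yellow'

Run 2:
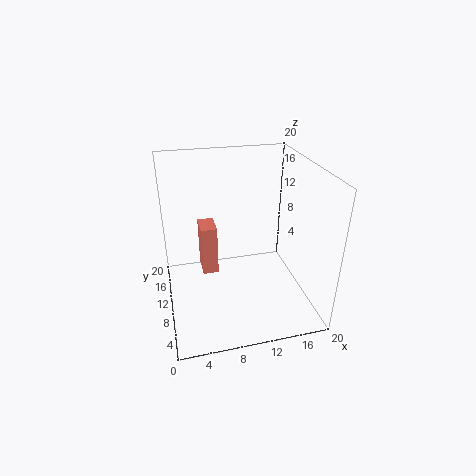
x = 5.5, y = 15, z = 1, d = 4, h = 8, c = 'salmon'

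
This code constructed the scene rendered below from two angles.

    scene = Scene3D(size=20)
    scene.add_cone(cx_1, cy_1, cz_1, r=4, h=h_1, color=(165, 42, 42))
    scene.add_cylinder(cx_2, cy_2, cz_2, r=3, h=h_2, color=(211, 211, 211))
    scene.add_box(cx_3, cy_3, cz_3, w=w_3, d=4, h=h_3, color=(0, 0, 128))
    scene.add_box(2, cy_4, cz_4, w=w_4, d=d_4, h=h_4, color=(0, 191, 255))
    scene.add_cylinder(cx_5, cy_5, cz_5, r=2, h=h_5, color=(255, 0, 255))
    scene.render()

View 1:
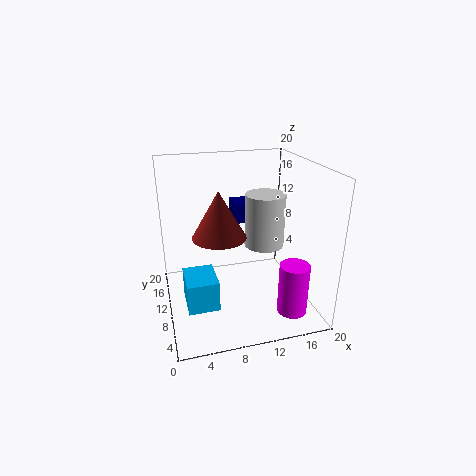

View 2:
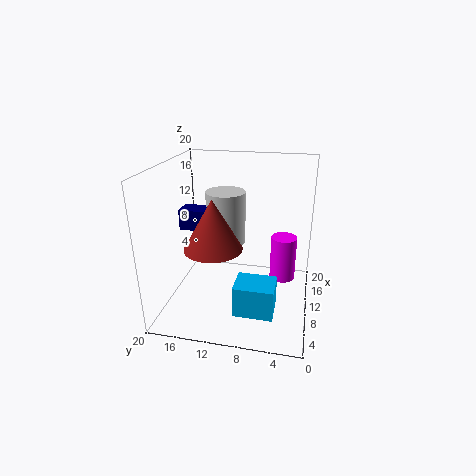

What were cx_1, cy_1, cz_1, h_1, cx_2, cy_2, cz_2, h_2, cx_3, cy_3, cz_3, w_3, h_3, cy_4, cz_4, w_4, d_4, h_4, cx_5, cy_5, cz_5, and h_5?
cx_1 = 8, cy_1 = 13, cz_1 = 9, h_1 = 7, cx_2 = 15, cy_2 = 13, cz_2 = 7, h_2 = 8, cx_3 = 11, cy_3 = 15, cz_3 = 10, w_3 = 3, h_3 = 3, cy_4 = 4, cz_4 = 3, w_4 = 4, d_4 = 5, h_4 = 4, cx_5 = 16, cy_5 = 4, cz_5 = 1, h_5 = 7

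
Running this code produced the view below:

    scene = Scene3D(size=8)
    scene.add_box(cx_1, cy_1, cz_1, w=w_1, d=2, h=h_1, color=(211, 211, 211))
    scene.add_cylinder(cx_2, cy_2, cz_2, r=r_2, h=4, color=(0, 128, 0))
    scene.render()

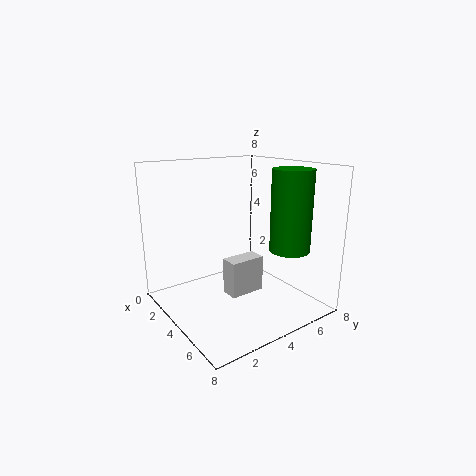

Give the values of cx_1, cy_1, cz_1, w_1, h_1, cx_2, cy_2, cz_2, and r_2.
cx_1 = 4; cy_1 = 3; cz_1 = 1; w_1 = 1; h_1 = 2; cx_2 = 7; cy_2 = 5; cz_2 = 4; r_2 = 1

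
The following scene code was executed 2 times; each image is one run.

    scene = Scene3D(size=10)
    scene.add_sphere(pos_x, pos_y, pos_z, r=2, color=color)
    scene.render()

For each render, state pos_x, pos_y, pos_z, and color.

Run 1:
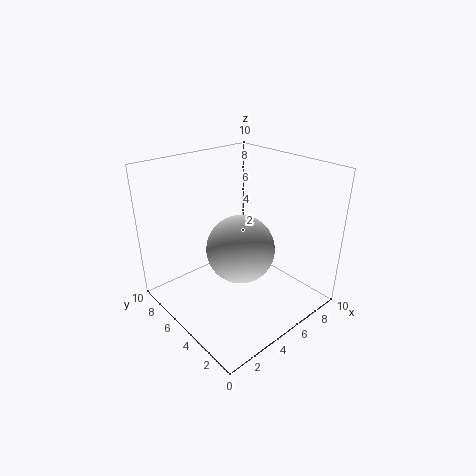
pos_x = 3; pos_y = 2.5; pos_z = 6; color = 'lightgray'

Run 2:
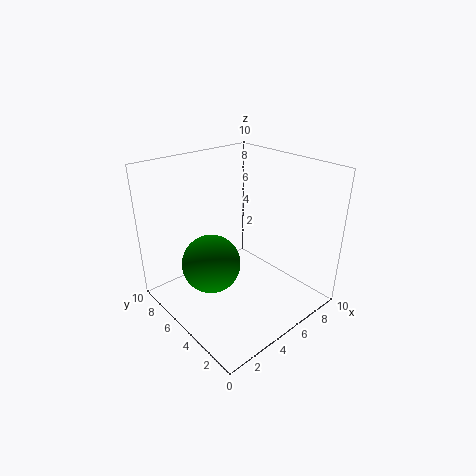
pos_x = 3; pos_y = 5.5; pos_z = 3.5; color = 'green'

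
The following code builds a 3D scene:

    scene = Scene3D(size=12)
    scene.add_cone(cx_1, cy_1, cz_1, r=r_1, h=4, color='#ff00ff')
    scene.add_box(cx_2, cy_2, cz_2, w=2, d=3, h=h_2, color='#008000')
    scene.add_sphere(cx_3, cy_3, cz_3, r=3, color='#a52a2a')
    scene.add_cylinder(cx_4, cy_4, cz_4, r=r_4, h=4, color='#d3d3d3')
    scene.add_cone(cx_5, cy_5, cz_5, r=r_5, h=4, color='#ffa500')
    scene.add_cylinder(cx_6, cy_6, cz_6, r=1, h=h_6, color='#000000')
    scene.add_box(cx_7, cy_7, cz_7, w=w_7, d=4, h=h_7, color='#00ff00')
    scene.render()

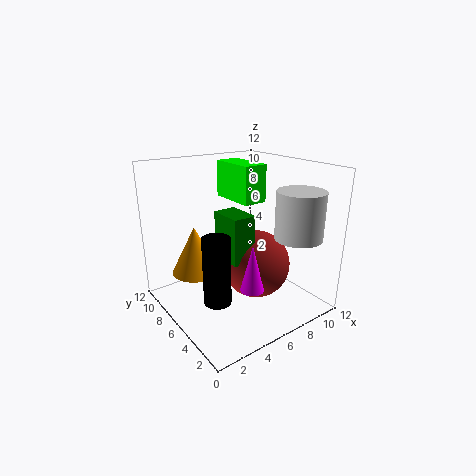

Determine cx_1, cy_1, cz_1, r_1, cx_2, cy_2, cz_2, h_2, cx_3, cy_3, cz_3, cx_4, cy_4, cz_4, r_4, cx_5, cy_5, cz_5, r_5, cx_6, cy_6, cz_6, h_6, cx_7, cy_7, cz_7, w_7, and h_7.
cx_1 = 6
cy_1 = 4
cz_1 = 2
r_1 = 1
cx_2 = 5
cy_2 = 5
cz_2 = 4
h_2 = 4
cx_3 = 8
cy_3 = 6
cz_3 = 3
cx_4 = 10
cy_4 = 3
cz_4 = 6
r_4 = 2
cx_5 = 3
cy_5 = 8
cz_5 = 3
r_5 = 2
cx_6 = 2
cy_6 = 3
cz_6 = 3
h_6 = 5
cx_7 = 6
cy_7 = 5
cz_7 = 9
w_7 = 2
h_7 = 3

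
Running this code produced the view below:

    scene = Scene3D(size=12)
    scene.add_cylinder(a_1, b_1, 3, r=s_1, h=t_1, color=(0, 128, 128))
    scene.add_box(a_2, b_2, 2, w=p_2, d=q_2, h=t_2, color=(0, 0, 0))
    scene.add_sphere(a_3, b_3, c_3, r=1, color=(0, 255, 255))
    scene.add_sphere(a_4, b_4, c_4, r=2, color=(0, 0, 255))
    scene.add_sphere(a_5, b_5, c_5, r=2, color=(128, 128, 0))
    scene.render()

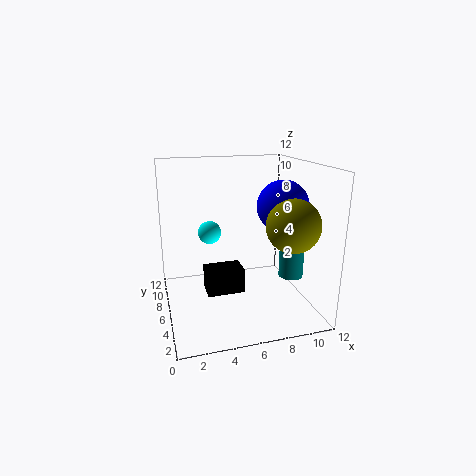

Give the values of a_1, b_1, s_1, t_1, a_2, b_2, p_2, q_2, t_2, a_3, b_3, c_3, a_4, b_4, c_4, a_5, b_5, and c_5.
a_1 = 10, b_1 = 4, s_1 = 1, t_1 = 5, a_2 = 3, b_2 = 4, p_2 = 3, q_2 = 2, t_2 = 2, a_3 = 4, b_3 = 8, c_3 = 6, a_4 = 9, b_4 = 4, c_4 = 9, a_5 = 9, b_5 = 2, c_5 = 8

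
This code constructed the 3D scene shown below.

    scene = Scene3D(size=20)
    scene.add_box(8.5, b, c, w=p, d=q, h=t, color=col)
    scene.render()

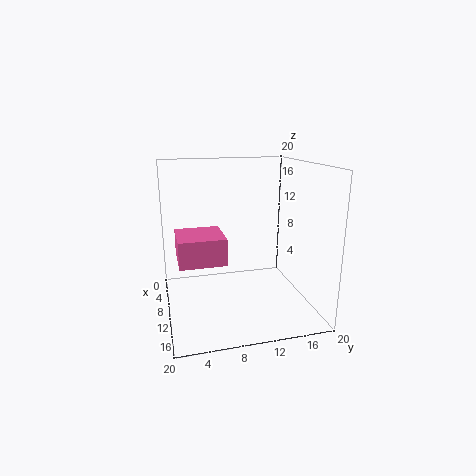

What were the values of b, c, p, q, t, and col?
b = 1.5, c = 8, p = 6, q = 6, t = 3.5, col = 'hotpink'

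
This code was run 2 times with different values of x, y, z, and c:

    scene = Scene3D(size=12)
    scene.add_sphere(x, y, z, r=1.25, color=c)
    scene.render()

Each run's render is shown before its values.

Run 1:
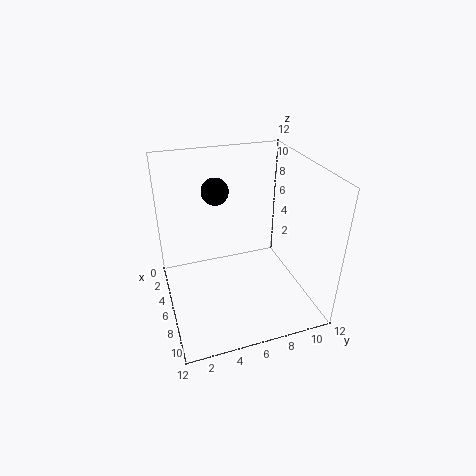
x = 1.75
y = 5.25
z = 8.5
c = 'black'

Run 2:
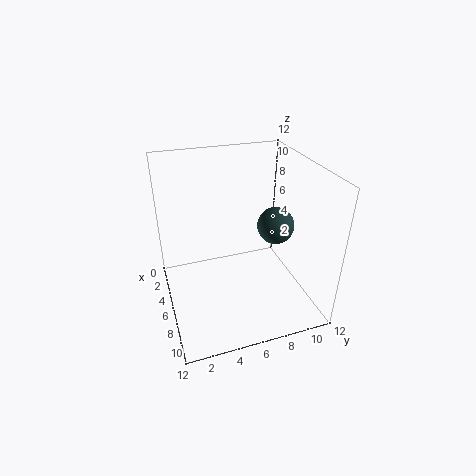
x = 10.25
y = 7.25
z = 9.25
c = 'darkslategray'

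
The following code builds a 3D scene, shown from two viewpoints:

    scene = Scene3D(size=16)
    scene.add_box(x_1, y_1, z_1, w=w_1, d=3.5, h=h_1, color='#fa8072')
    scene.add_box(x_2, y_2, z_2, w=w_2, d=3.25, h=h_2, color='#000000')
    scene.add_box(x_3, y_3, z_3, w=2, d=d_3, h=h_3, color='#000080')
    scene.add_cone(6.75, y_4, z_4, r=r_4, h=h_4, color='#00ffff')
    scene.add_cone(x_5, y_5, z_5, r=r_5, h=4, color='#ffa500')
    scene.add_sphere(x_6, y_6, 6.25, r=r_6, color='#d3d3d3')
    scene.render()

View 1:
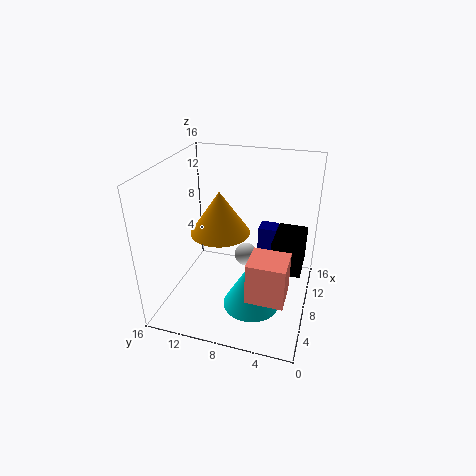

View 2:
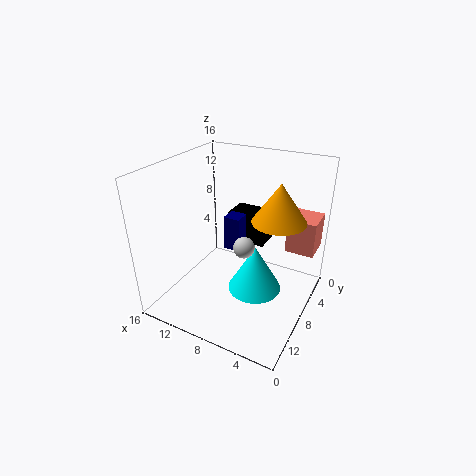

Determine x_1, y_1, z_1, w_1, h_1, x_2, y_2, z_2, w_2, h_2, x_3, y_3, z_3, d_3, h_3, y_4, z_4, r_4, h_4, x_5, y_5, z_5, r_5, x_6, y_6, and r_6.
x_1 = 0.25, y_1 = 1.5, z_1 = 6, w_1 = 3.25, h_1 = 4, x_2 = 6.75, y_2 = 0.75, z_2 = 5, w_2 = 4.75, h_2 = 3.75, x_3 = 9, y_3 = 4, z_3 = 4.75, d_3 = 2, h_3 = 4.25, y_4 = 6, z_4 = 0.25, r_4 = 3.25, h_4 = 5.75, x_5 = 3.25, y_5 = 8.25, z_5 = 11.25, r_5 = 2.75, x_6 = 7.75, y_6 = 7, r_6 = 1.25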